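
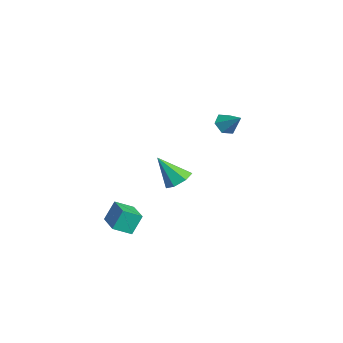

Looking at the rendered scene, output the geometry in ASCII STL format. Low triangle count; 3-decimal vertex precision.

solid 
facet normal 0.267 0.537 -0.801
outer loop
vertex 3.16 -1.137 -0.21
vertex 2.539 -1.288 -0.518
vertex 2.702 -0.741 -0.097
endloop
endfacet
facet normal 0.467 0.303 0.830
outer loop
vertex 3.16 -1.137 -0.21
vertex 2.702 -0.741 -0.097
vertex 2.121 -2.132 0.738
endloop
endfacet
facet normal 0.266 0.537 -0.801
outer loop
vertex 2.702 -0.741 -0.097
vertex 2.539 -1.288 -0.518
vertex 2.121 -0.757 -0.301
endloop
endfacet
facet normal -0.284 0.578 0.765
outer loop
vertex 2.702 -0.741 -0.097
vertex 2.121 -0.757 -0.301
vertex 2.121 -2.132 0.738
endloop
endfacet
facet normal 0.267 0.537 -0.800
outer loop
vertex 2.121 -0.757 -0.301
vertex 2.539 -1.288 -0.518
vertex 1.854 -1.173 -0.669
endloop
endfacet
facet normal -0.898 0.265 0.351
outer loop
vertex 2.121 -0.757 -0.301
vertex 1.854 -1.173 -0.669
vertex 2.121 -2.132 0.738
endloop
endfacet
facet normal 0.267 0.536 -0.801
outer loop
vertex 1.854 -1.173 -0.669
vertex 2.539 -1.288 -0.518
vertex 2.103 -1.676 -0.923
endloop
endfacet
facet normal -0.911 -0.400 -0.100
outer loop
vertex 1.854 -1.173 -0.669
vertex 2.103 -1.676 -0.923
vertex 2.121 -2.132 0.738
endloop
endfacet
facet normal 0.266 0.537 -0.801
outer loop
vertex 2.103 -1.676 -0.923
vertex 2.539 -1.288 -0.518
vertex 2.68 -1.887 -0.873
endloop
endfacet
facet normal -0.314 -0.917 -0.248
outer loop
vertex 2.103 -1.676 -0.923
vertex 2.68 -1.887 -0.873
vertex 2.121 -2.132 0.738
endloop
endfacet
facet normal 0.266 0.537 -0.801
outer loop
vertex 2.68 -1.887 -0.873
vertex 2.539 -1.288 -0.518
vertex 3.15 -1.647 -0.556
endloop
endfacet
facet normal 0.445 -0.895 0.018
outer loop
vertex 2.68 -1.887 -0.873
vertex 3.15 -1.647 -0.556
vertex 2.121 -2.132 0.738
endloop
endfacet
facet normal 0.266 0.538 -0.800
outer loop
vertex 3.15 -1.647 -0.556
vertex 2.539 -1.288 -0.518
vertex 3.16 -1.137 -0.21
endloop
endfacet
facet normal 0.792 -0.353 0.498
outer loop
vertex 3.15 -1.647 -0.556
vertex 3.16 -1.137 -0.21
vertex 2.121 -2.132 0.738
endloop
endfacet
facet normal -0.991 -0.051 -0.124
outer loop
vertex 1.573 -3.91 -2.039
vertex 1.585 -3.061 -2.487
vertex 1.717 -4.411 -2.985
endloop
endfacet
facet normal -0.012 -0.884 0.467
outer loop
vertex 3.095 -4.339 -2.813
vertex 1.573 -3.91 -2.039
vertex 1.717 -4.411 -2.985
endloop
endfacet
facet normal -0.991 -0.051 -0.124
outer loop
vertex 1.717 -4.411 -2.985
vertex 1.585 -3.061 -2.487
vertex 1.729 -3.562 -3.433
endloop
endfacet
facet normal 0.134 -0.464 -0.876
outer loop
vertex 1.729 -3.562 -3.433
vertex 3.095 -4.339 -2.813
vertex 1.717 -4.411 -2.985
endloop
endfacet
facet normal -0.134 0.464 0.876
outer loop
vertex 1.573 -3.91 -2.039
vertex 2.963 -2.989 -2.315
vertex 1.585 -3.061 -2.487
endloop
endfacet
facet normal -0.012 -0.884 0.467
outer loop
vertex 2.951 -3.838 -1.867
vertex 1.573 -3.91 -2.039
vertex 3.095 -4.339 -2.813
endloop
endfacet
facet normal -0.134 0.464 0.876
outer loop
vertex 2.951 -3.838 -1.867
vertex 2.963 -2.989 -2.315
vertex 1.573 -3.91 -2.039
endloop
endfacet
facet normal 0.012 0.884 -0.467
outer loop
vertex 1.585 -3.061 -2.487
vertex 2.963 -2.989 -2.315
vertex 1.729 -3.562 -3.433
endloop
endfacet
facet normal 0.134 -0.464 -0.876
outer loop
vertex 3.107 -3.49 -3.261
vertex 3.095 -4.339 -2.813
vertex 1.729 -3.562 -3.433
endloop
endfacet
facet normal 0.012 0.884 -0.467
outer loop
vertex 1.729 -3.562 -3.433
vertex 2.963 -2.989 -2.315
vertex 3.107 -3.49 -3.261
endloop
endfacet
facet normal 0.991 0.051 0.124
outer loop
vertex 3.107 -3.49 -3.261
vertex 2.951 -3.838 -1.867
vertex 3.095 -4.339 -2.813
endloop
endfacet
facet normal 0.991 0.051 0.124
outer loop
vertex 2.963 -2.989 -2.315
vertex 2.951 -3.838 -1.867
vertex 3.107 -3.49 -3.261
endloop
endfacet
facet normal -0.667 -0.426 -0.610
outer loop
vertex -3.227 2.746 -1.032
vertex -3.524 2.478 -0.52
vertex -3.707 3.065 -0.73
endloop
endfacet
facet normal 0.378 0.870 -0.317
outer loop
vertex -3.227 2.746 -1.032
vertex -3.707 3.065 -0.73
vertex -2.736 2.982 0.2
endloop
endfacet
facet normal -0.668 -0.426 -0.610
outer loop
vertex -3.707 3.065 -0.73
vertex -3.524 2.478 -0.52
vertex -4.003 2.796 -0.218
endloop
endfacet
facet normal -0.245 0.909 0.336
outer loop
vertex -3.707 3.065 -0.73
vertex -4.003 2.796 -0.218
vertex -2.736 2.982 0.2
endloop
endfacet
facet normal -0.668 -0.426 -0.610
outer loop
vertex -4.003 2.796 -0.218
vertex -3.524 2.478 -0.52
vertex -3.82 2.209 -0.008
endloop
endfacet
facet normal -0.335 0.223 0.915
outer loop
vertex -4.003 2.796 -0.218
vertex -3.82 2.209 -0.008
vertex -2.736 2.982 0.2
endloop
endfacet
facet normal -0.666 -0.428 -0.610
outer loop
vertex -3.82 2.209 -0.008
vertex -3.524 2.478 -0.52
vertex -3.34 1.891 -0.309
endloop
endfacet
facet normal 0.196 -0.502 0.843
outer loop
vertex -3.82 2.209 -0.008
vertex -3.34 1.891 -0.309
vertex -2.736 2.982 0.2
endloop
endfacet
facet normal -0.667 -0.428 -0.610
outer loop
vertex -3.34 1.891 -0.309
vertex -3.524 2.478 -0.52
vertex -3.044 2.16 -0.822
endloop
endfacet
facet normal 0.819 -0.542 0.189
outer loop
vertex -3.34 1.891 -0.309
vertex -3.044 2.16 -0.822
vertex -2.736 2.982 0.2
endloop
endfacet
facet normal -0.667 -0.427 -0.610
outer loop
vertex -3.044 2.16 -0.822
vertex -3.524 2.478 -0.52
vertex -3.227 2.746 -1.032
endloop
endfacet
facet normal 0.909 0.144 -0.390
outer loop
vertex -3.044 2.16 -0.822
vertex -3.227 2.746 -1.032
vertex -2.736 2.982 0.2
endloop
endfacet

endsolid


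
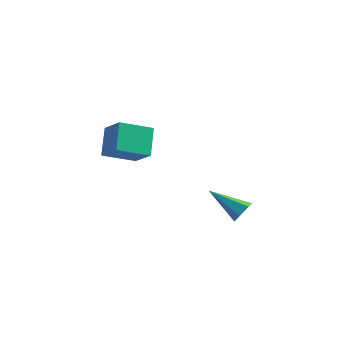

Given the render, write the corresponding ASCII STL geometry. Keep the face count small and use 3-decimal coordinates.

solid 
facet normal 0.866 0.015 -0.500
outer loop
vertex 2.943 -1.408 0.515
vertex 2.663 -1.287 0.034
vertex 2.849 -0.865 0.369
endloop
endfacet
facet normal 0.219 0.289 0.932
outer loop
vertex 2.943 -1.408 0.515
vertex 2.849 -0.865 0.369
vertex 1.157 -1.313 0.906
endloop
endfacet
facet normal 0.866 0.015 -0.500
outer loop
vertex 2.849 -0.865 0.369
vertex 2.663 -1.287 0.034
vertex 2.569 -0.745 -0.113
endloop
endfacet
facet normal -0.147 0.936 0.318
outer loop
vertex 2.849 -0.865 0.369
vertex 2.569 -0.745 -0.113
vertex 1.157 -1.313 0.906
endloop
endfacet
facet normal 0.865 0.014 -0.502
outer loop
vertex 2.569 -0.745 -0.113
vertex 2.663 -1.287 0.034
vertex 2.382 -1.167 -0.447
endloop
endfacet
facet normal -0.601 0.642 -0.475
outer loop
vertex 2.569 -0.745 -0.113
vertex 2.382 -1.167 -0.447
vertex 1.157 -1.313 0.906
endloop
endfacet
facet normal 0.865 0.015 -0.502
outer loop
vertex 2.382 -1.167 -0.447
vertex 2.663 -1.287 0.034
vertex 2.476 -1.709 -0.301
endloop
endfacet
facet normal -0.692 -0.297 -0.658
outer loop
vertex 2.382 -1.167 -0.447
vertex 2.476 -1.709 -0.301
vertex 1.157 -1.313 0.906
endloop
endfacet
facet normal 0.865 0.014 -0.501
outer loop
vertex 2.476 -1.709 -0.301
vertex 2.663 -1.287 0.034
vertex 2.757 -1.83 0.181
endloop
endfacet
facet normal -0.326 -0.944 -0.047
outer loop
vertex 2.476 -1.709 -0.301
vertex 2.757 -1.83 0.181
vertex 1.157 -1.313 0.906
endloop
endfacet
facet normal 0.866 0.014 -0.500
outer loop
vertex 2.757 -1.83 0.181
vertex 2.663 -1.287 0.034
vertex 2.943 -1.408 0.515
endloop
endfacet
facet normal 0.129 -0.650 0.749
outer loop
vertex 2.757 -1.83 0.181
vertex 2.943 -1.408 0.515
vertex 1.157 -1.313 0.906
endloop
endfacet
facet normal -0.684 -0.626 0.374
outer loop
vertex -2.54 -2.253 2.835
vertex -2.898 -1.26 3.843
vertex -3.509 -1.717 1.962
endloop
endfacet
facet normal 0.245 -0.681 -0.690
outer loop
vertex -2.442 -0.74 1.377
vertex -2.54 -2.253 2.835
vertex -3.509 -1.717 1.962
endloop
endfacet
facet normal -0.684 -0.626 0.374
outer loop
vertex -3.509 -1.717 1.962
vertex -2.898 -1.26 3.843
vertex -3.867 -0.723 2.97
endloop
endfacet
facet normal -0.687 0.380 -0.619
outer loop
vertex -3.867 -0.723 2.97
vertex -2.442 -0.74 1.377
vertex -3.509 -1.717 1.962
endloop
endfacet
facet normal 0.687 -0.380 0.619
outer loop
vertex -2.54 -2.253 2.835
vertex -1.831 -0.283 3.258
vertex -2.898 -1.26 3.843
endloop
endfacet
facet normal 0.244 -0.681 -0.690
outer loop
vertex -1.473 -1.277 2.25
vertex -2.54 -2.253 2.835
vertex -2.442 -0.74 1.377
endloop
endfacet
facet normal 0.687 -0.380 0.619
outer loop
vertex -1.473 -1.277 2.25
vertex -1.831 -0.283 3.258
vertex -2.54 -2.253 2.835
endloop
endfacet
facet normal -0.245 0.681 0.690
outer loop
vertex -2.898 -1.26 3.843
vertex -1.831 -0.283 3.258
vertex -3.867 -0.723 2.97
endloop
endfacet
facet normal -0.687 0.380 -0.619
outer loop
vertex -2.8 0.253 2.385
vertex -2.442 -0.74 1.377
vertex -3.867 -0.723 2.97
endloop
endfacet
facet normal -0.245 0.681 0.690
outer loop
vertex -3.867 -0.723 2.97
vertex -1.831 -0.283 3.258
vertex -2.8 0.253 2.385
endloop
endfacet
facet normal 0.684 0.626 -0.374
outer loop
vertex -2.8 0.253 2.385
vertex -1.473 -1.277 2.25
vertex -2.442 -0.74 1.377
endloop
endfacet
facet normal 0.684 0.626 -0.375
outer loop
vertex -1.831 -0.283 3.258
vertex -1.473 -1.277 2.25
vertex -2.8 0.253 2.385
endloop
endfacet

endsolid


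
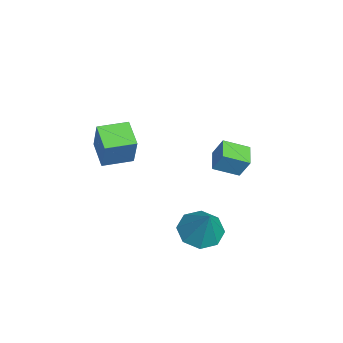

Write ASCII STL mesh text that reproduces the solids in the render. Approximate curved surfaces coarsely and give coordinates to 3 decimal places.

solid 
facet normal -0.506 -0.157 -0.848
outer loop
vertex 3.074 -0.083 -3.127
vertex 2.168 0.003 -2.603
vertex 2.802 0.673 -3.105
endloop
endfacet
facet normal 0.937 0.340 -0.078
outer loop
vertex 3.074 -0.083 -3.127
vertex 2.802 0.673 -3.105
vertex 3.112 0.297 -1.017
endloop
endfacet
facet normal -0.504 -0.159 -0.849
outer loop
vertex 2.802 0.673 -3.105
vertex 2.168 0.003 -2.603
vertex 2.158 1.036 -2.79
endloop
endfacet
facet normal 0.518 0.852 0.077
outer loop
vertex 2.802 0.673 -3.105
vertex 2.158 1.036 -2.79
vertex 3.112 0.297 -1.017
endloop
endfacet
facet normal -0.505 -0.158 -0.848
outer loop
vertex 2.158 1.036 -2.79
vertex 2.168 0.003 -2.603
vertex 1.52 0.795 -2.365
endloop
endfacet
facet normal -0.067 0.908 0.414
outer loop
vertex 2.158 1.036 -2.79
vertex 1.52 0.795 -2.365
vertex 3.112 0.297 -1.017
endloop
endfacet
facet normal -0.505 -0.158 -0.849
outer loop
vertex 1.52 0.795 -2.365
vertex 2.168 0.003 -2.603
vertex 1.262 0.089 -2.08
endloop
endfacet
facet normal -0.478 0.473 0.740
outer loop
vertex 1.52 0.795 -2.365
vertex 1.262 0.089 -2.08
vertex 3.112 0.297 -1.017
endloop
endfacet
facet normal -0.505 -0.157 -0.849
outer loop
vertex 1.262 0.089 -2.08
vertex 2.168 0.003 -2.603
vertex 1.533 -0.667 -2.101
endloop
endfacet
facet normal -0.472 -0.193 0.860
outer loop
vertex 1.262 0.089 -2.08
vertex 1.533 -0.667 -2.101
vertex 3.112 0.297 -1.017
endloop
endfacet
facet normal -0.505 -0.157 -0.849
outer loop
vertex 1.533 -0.667 -2.101
vertex 2.168 0.003 -2.603
vertex 2.177 -1.03 -2.417
endloop
endfacet
facet normal -0.052 -0.707 0.705
outer loop
vertex 1.533 -0.667 -2.101
vertex 2.177 -1.03 -2.417
vertex 3.112 0.297 -1.017
endloop
endfacet
facet normal -0.506 -0.157 -0.848
outer loop
vertex 2.177 -1.03 -2.417
vertex 2.168 0.003 -2.603
vertex 2.815 -0.789 -2.842
endloop
endfacet
facet normal 0.533 -0.763 0.367
outer loop
vertex 2.177 -1.03 -2.417
vertex 2.815 -0.789 -2.842
vertex 3.112 0.297 -1.017
endloop
endfacet
facet normal -0.506 -0.157 -0.848
outer loop
vertex 2.815 -0.789 -2.842
vertex 2.168 0.003 -2.603
vertex 3.074 -0.083 -3.127
endloop
endfacet
facet normal 0.943 -0.329 0.042
outer loop
vertex 2.815 -0.789 -2.842
vertex 3.074 -0.083 -3.127
vertex 3.112 0.297 -1.017
endloop
endfacet
facet normal -0.971 0.074 0.229
outer loop
vertex -3.818 1.389 -1.214
vertex -3.85 2.629 -1.749
vertex -4.096 0.937 -2.246
endloop
endfacet
facet normal 0.023 -0.918 0.396
outer loop
vertex -2.97 0.851 -2.511
vertex -3.818 1.389 -1.214
vertex -4.096 0.937 -2.246
endloop
endfacet
facet normal -0.971 0.074 0.229
outer loop
vertex -4.096 0.937 -2.246
vertex -3.85 2.629 -1.749
vertex -4.128 2.176 -2.78
endloop
endfacet
facet normal -0.239 -0.390 -0.889
outer loop
vertex -4.128 2.176 -2.78
vertex -2.97 0.851 -2.511
vertex -4.096 0.937 -2.246
endloop
endfacet
facet normal 0.239 0.390 0.889
outer loop
vertex -3.818 1.389 -1.214
vertex -2.724 2.543 -2.014
vertex -3.85 2.629 -1.749
endloop
endfacet
facet normal 0.024 -0.918 0.397
outer loop
vertex -2.692 1.304 -1.48
vertex -3.818 1.389 -1.214
vertex -2.97 0.851 -2.511
endloop
endfacet
facet normal 0.239 0.389 0.889
outer loop
vertex -2.692 1.304 -1.48
vertex -2.724 2.543 -2.014
vertex -3.818 1.389 -1.214
endloop
endfacet
facet normal -0.023 0.918 -0.397
outer loop
vertex -3.85 2.629 -1.749
vertex -2.724 2.543 -2.014
vertex -4.128 2.176 -2.78
endloop
endfacet
facet normal -0.239 -0.390 -0.889
outer loop
vertex -3.002 2.091 -3.046
vertex -2.97 0.851 -2.511
vertex -4.128 2.176 -2.78
endloop
endfacet
facet normal -0.024 0.918 -0.396
outer loop
vertex -4.128 2.176 -2.78
vertex -2.724 2.543 -2.014
vertex -3.002 2.091 -3.046
endloop
endfacet
facet normal 0.971 -0.074 -0.229
outer loop
vertex -3.002 2.091 -3.046
vertex -2.692 1.304 -1.48
vertex -2.97 0.851 -2.511
endloop
endfacet
facet normal 0.971 -0.074 -0.229
outer loop
vertex -2.724 2.543 -2.014
vertex -2.692 1.304 -1.48
vertex -3.002 2.091 -3.046
endloop
endfacet
facet normal -0.893 -0.229 0.388
outer loop
vertex -0.686 -4.278 2.113
vertex -1.036 -2.891 2.127
vertex -1.337 -4.425 0.527
endloop
endfacet
facet normal 0.244 -0.970 -0.010
outer loop
vertex -0.104 -4.109 -0.007
vertex -0.686 -4.278 2.113
vertex -1.337 -4.425 0.527
endloop
endfacet
facet normal -0.893 -0.229 0.387
outer loop
vertex -1.337 -4.425 0.527
vertex -1.036 -2.891 2.127
vertex -1.686 -3.038 0.542
endloop
endfacet
facet normal -0.378 -0.085 -0.922
outer loop
vertex -1.686 -3.038 0.542
vertex -0.104 -4.109 -0.007
vertex -1.337 -4.425 0.527
endloop
endfacet
facet normal 0.377 0.086 0.922
outer loop
vertex -0.686 -4.278 2.113
vertex 0.197 -2.575 1.593
vertex -1.036 -2.891 2.127
endloop
endfacet
facet normal 0.244 -0.970 -0.010
outer loop
vertex 0.546 -3.962 1.578
vertex -0.686 -4.278 2.113
vertex -0.104 -4.109 -0.007
endloop
endfacet
facet normal 0.378 0.085 0.922
outer loop
vertex 0.546 -3.962 1.578
vertex 0.197 -2.575 1.593
vertex -0.686 -4.278 2.113
endloop
endfacet
facet normal -0.244 0.970 0.010
outer loop
vertex -1.036 -2.891 2.127
vertex 0.197 -2.575 1.593
vertex -1.686 -3.038 0.542
endloop
endfacet
facet normal -0.378 -0.086 -0.922
outer loop
vertex -0.454 -2.722 0.007
vertex -0.104 -4.109 -0.007
vertex -1.686 -3.038 0.542
endloop
endfacet
facet normal -0.244 0.970 0.010
outer loop
vertex -1.686 -3.038 0.542
vertex 0.197 -2.575 1.593
vertex -0.454 -2.722 0.007
endloop
endfacet
facet normal 0.893 0.229 -0.387
outer loop
vertex -0.454 -2.722 0.007
vertex 0.546 -3.962 1.578
vertex -0.104 -4.109 -0.007
endloop
endfacet
facet normal 0.893 0.229 -0.388
outer loop
vertex 0.197 -2.575 1.593
vertex 0.546 -3.962 1.578
vertex -0.454 -2.722 0.007
endloop
endfacet

endsolid


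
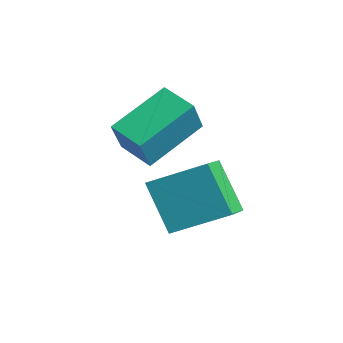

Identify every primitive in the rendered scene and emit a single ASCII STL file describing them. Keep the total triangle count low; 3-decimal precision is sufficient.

solid 
facet normal -0.348 0.382 -0.856
outer loop
vertex 0.003 1.915 1.933
vertex 0.88 2.197 1.702
vertex 0.27 0.471 1.179
endloop
endfacet
facet normal -0.923 -0.297 0.243
outer loop
vertex 0.66 0.043 2.138
vertex 0.003 1.915 1.933
vertex 0.27 0.471 1.179
endloop
endfacet
facet normal -0.348 0.382 -0.856
outer loop
vertex 0.27 0.471 1.179
vertex 0.88 2.197 1.702
vertex 1.147 0.754 0.949
endloop
endfacet
facet normal 0.163 -0.875 -0.457
outer loop
vertex 1.147 0.754 0.949
vertex 0.66 0.043 2.138
vertex 0.27 0.471 1.179
endloop
endfacet
facet normal -0.161 0.875 0.456
outer loop
vertex 0.003 1.915 1.933
vertex 1.27 1.769 2.661
vertex 0.88 2.197 1.702
endloop
endfacet
facet normal -0.923 -0.297 0.243
outer loop
vertex 0.393 1.486 2.891
vertex 0.003 1.915 1.933
vertex 0.66 0.043 2.138
endloop
endfacet
facet normal -0.162 0.874 0.458
outer loop
vertex 0.393 1.486 2.891
vertex 1.27 1.769 2.661
vertex 0.003 1.915 1.933
endloop
endfacet
facet normal 0.923 0.298 -0.243
outer loop
vertex 0.88 2.197 1.702
vertex 1.27 1.769 2.661
vertex 1.147 0.754 0.949
endloop
endfacet
facet normal 0.161 -0.875 -0.457
outer loop
vertex 1.537 0.325 1.907
vertex 0.66 0.043 2.138
vertex 1.147 0.754 0.949
endloop
endfacet
facet normal 0.923 0.297 -0.243
outer loop
vertex 1.147 0.754 0.949
vertex 1.27 1.769 2.661
vertex 1.537 0.325 1.907
endloop
endfacet
facet normal 0.348 -0.382 0.856
outer loop
vertex 1.537 0.325 1.907
vertex 0.393 1.486 2.891
vertex 0.66 0.043 2.138
endloop
endfacet
facet normal 0.348 -0.383 0.856
outer loop
vertex 1.27 1.769 2.661
vertex 0.393 1.486 2.891
vertex 1.537 0.325 1.907
endloop
endfacet
facet normal -0.609 -0.090 0.788
outer loop
vertex 1.573 0.421 0.735
vertex 2.315 1.559 1.439
vertex 1.015 1.01 0.371
endloop
endfacet
facet normal -0.485 -0.744 -0.460
outer loop
vertex 1.905 1.141 -0.779
vertex 1.573 0.421 0.735
vertex 1.015 1.01 0.371
endloop
endfacet
facet normal -0.609 -0.090 0.788
outer loop
vertex 1.015 1.01 0.371
vertex 2.315 1.559 1.439
vertex 1.757 2.148 1.075
endloop
endfacet
facet normal -0.627 0.662 -0.410
outer loop
vertex 1.757 2.148 1.075
vertex 1.905 1.141 -0.779
vertex 1.015 1.01 0.371
endloop
endfacet
facet normal 0.627 -0.662 0.410
outer loop
vertex 1.573 0.421 0.735
vertex 3.205 1.69 0.289
vertex 2.315 1.559 1.439
endloop
endfacet
facet normal -0.485 -0.744 -0.460
outer loop
vertex 2.463 0.552 -0.415
vertex 1.573 0.421 0.735
vertex 1.905 1.141 -0.779
endloop
endfacet
facet normal 0.627 -0.662 0.410
outer loop
vertex 2.463 0.552 -0.415
vertex 3.205 1.69 0.289
vertex 1.573 0.421 0.735
endloop
endfacet
facet normal 0.485 0.744 0.460
outer loop
vertex 2.315 1.559 1.439
vertex 3.205 1.69 0.289
vertex 1.757 2.148 1.075
endloop
endfacet
facet normal -0.627 0.662 -0.410
outer loop
vertex 2.647 2.279 -0.075
vertex 1.905 1.141 -0.779
vertex 1.757 2.148 1.075
endloop
endfacet
facet normal 0.485 0.744 0.460
outer loop
vertex 1.757 2.148 1.075
vertex 3.205 1.69 0.289
vertex 2.647 2.279 -0.075
endloop
endfacet
facet normal 0.609 0.090 -0.788
outer loop
vertex 2.647 2.279 -0.075
vertex 2.463 0.552 -0.415
vertex 1.905 1.141 -0.779
endloop
endfacet
facet normal 0.609 0.090 -0.788
outer loop
vertex 3.205 1.69 0.289
vertex 2.463 0.552 -0.415
vertex 2.647 2.279 -0.075
endloop
endfacet

endsolid


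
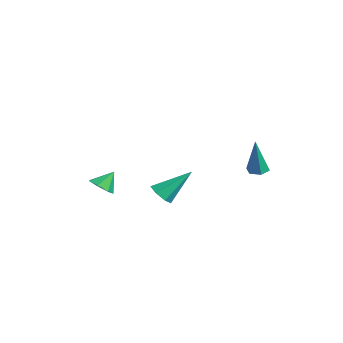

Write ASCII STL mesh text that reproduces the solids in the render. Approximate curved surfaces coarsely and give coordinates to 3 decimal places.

solid 
facet normal 0.081 -0.654 -0.752
outer loop
vertex -3.364 -2.606 -1.424
vertex -3.765 -3.096 -1.041
vertex -3.999 -2.579 -1.516
endloop
endfacet
facet normal 0.066 0.984 -0.168
outer loop
vertex -3.364 -2.606 -1.424
vertex -3.999 -2.579 -1.516
vertex -3.855 -2.364 -0.199
endloop
endfacet
facet normal 0.080 -0.654 -0.752
outer loop
vertex -3.999 -2.579 -1.516
vertex -3.765 -3.096 -1.041
vertex -4.458 -2.941 -1.25
endloop
endfacet
facet normal -0.638 0.768 -0.056
outer loop
vertex -3.999 -2.579 -1.516
vertex -4.458 -2.941 -1.25
vertex -3.855 -2.364 -0.199
endloop
endfacet
facet normal 0.081 -0.653 -0.753
outer loop
vertex -4.458 -2.941 -1.25
vertex -3.765 -3.096 -1.041
vertex -4.394 -3.421 -0.827
endloop
endfacet
facet normal -0.893 0.224 0.389
outer loop
vertex -4.458 -2.941 -1.25
vertex -4.394 -3.421 -0.827
vertex -3.855 -2.364 -0.199
endloop
endfacet
facet normal 0.081 -0.653 -0.753
outer loop
vertex -4.394 -3.421 -0.827
vertex -3.765 -3.096 -1.041
vertex -3.857 -3.655 -0.566
endloop
endfacet
facet normal -0.506 -0.235 0.830
outer loop
vertex -4.394 -3.421 -0.827
vertex -3.857 -3.655 -0.566
vertex -3.855 -2.364 -0.199
endloop
endfacet
facet normal 0.081 -0.653 -0.753
outer loop
vertex -3.857 -3.655 -0.566
vertex -3.765 -3.096 -1.041
vertex -3.25 -3.469 -0.662
endloop
endfacet
facet normal 0.230 -0.266 0.936
outer loop
vertex -3.857 -3.655 -0.566
vertex -3.25 -3.469 -0.662
vertex -3.855 -2.364 -0.199
endloop
endfacet
facet normal 0.080 -0.654 -0.752
outer loop
vertex -3.25 -3.469 -0.662
vertex -3.765 -3.096 -1.041
vertex -3.031 -3.002 -1.045
endloop
endfacet
facet normal 0.764 0.156 0.626
outer loop
vertex -3.25 -3.469 -0.662
vertex -3.031 -3.002 -1.045
vertex -3.855 -2.364 -0.199
endloop
endfacet
facet normal 0.080 -0.653 -0.753
outer loop
vertex -3.031 -3.002 -1.045
vertex -3.765 -3.096 -1.041
vertex -3.364 -2.606 -1.424
endloop
endfacet
facet normal 0.690 0.711 0.136
outer loop
vertex -3.031 -3.002 -1.045
vertex -3.364 -2.606 -1.424
vertex -3.855 -2.364 -0.199
endloop
endfacet
facet normal -0.098 0.132 -0.986
outer loop
vertex 3.216 2.501 2.262
vertex 2.854 2.088 2.243
vertex 2.68 2.603 2.329
endloop
endfacet
facet normal 0.217 0.915 0.339
outer loop
vertex 3.216 2.501 2.262
vertex 2.68 2.603 2.329
vertex 3.046 1.832 4.177
endloop
endfacet
facet normal -0.098 0.132 -0.986
outer loop
vertex 2.68 2.603 2.329
vertex 2.854 2.088 2.243
vertex 2.317 2.19 2.31
endloop
endfacet
facet normal -0.701 0.598 0.388
outer loop
vertex 2.68 2.603 2.329
vertex 2.317 2.19 2.31
vertex 3.046 1.832 4.177
endloop
endfacet
facet normal -0.098 0.130 -0.987
outer loop
vertex 2.317 2.19 2.31
vertex 2.854 2.088 2.243
vertex 2.491 1.675 2.225
endloop
endfacet
facet normal -0.894 -0.349 0.282
outer loop
vertex 2.317 2.19 2.31
vertex 2.491 1.675 2.225
vertex 3.046 1.832 4.177
endloop
endfacet
facet normal -0.099 0.130 -0.987
outer loop
vertex 2.491 1.675 2.225
vertex 2.854 2.088 2.243
vertex 3.027 1.574 2.158
endloop
endfacet
facet normal -0.168 -0.978 0.127
outer loop
vertex 2.491 1.675 2.225
vertex 3.027 1.574 2.158
vertex 3.046 1.832 4.177
endloop
endfacet
facet normal -0.099 0.130 -0.987
outer loop
vertex 3.027 1.574 2.158
vertex 2.854 2.088 2.243
vertex 3.39 1.987 2.176
endloop
endfacet
facet normal 0.747 -0.660 0.077
outer loop
vertex 3.027 1.574 2.158
vertex 3.39 1.987 2.176
vertex 3.046 1.832 4.177
endloop
endfacet
facet normal -0.098 0.132 -0.986
outer loop
vertex 3.39 1.987 2.176
vertex 2.854 2.088 2.243
vertex 3.216 2.501 2.262
endloop
endfacet
facet normal 0.940 0.287 0.184
outer loop
vertex 3.39 1.987 2.176
vertex 3.216 2.501 2.262
vertex 3.046 1.832 4.177
endloop
endfacet
facet normal -0.140 -0.731 -0.668
outer loop
vertex 0.675 -1.6 -0.094
vertex -0.028 -1.514 -0.041
vertex 0.425 -1.195 -0.485
endloop
endfacet
facet normal 0.902 0.398 -0.164
outer loop
vertex 0.675 -1.6 -0.094
vertex 0.425 -1.195 -0.485
vertex 0.248 -0.066 1.281
endloop
endfacet
facet normal -0.140 -0.731 -0.668
outer loop
vertex 0.425 -1.195 -0.485
vertex -0.028 -1.514 -0.041
vertex -0.166 -1.03 -0.542
endloop
endfacet
facet normal 0.277 0.822 -0.498
outer loop
vertex 0.425 -1.195 -0.485
vertex -0.166 -1.03 -0.542
vertex 0.248 -0.066 1.281
endloop
endfacet
facet normal -0.140 -0.731 -0.668
outer loop
vertex -0.166 -1.03 -0.542
vertex -0.028 -1.514 -0.041
vertex -0.653 -1.229 -0.222
endloop
endfacet
facet normal -0.524 0.796 -0.302
outer loop
vertex -0.166 -1.03 -0.542
vertex -0.653 -1.229 -0.222
vertex 0.248 -0.066 1.281
endloop
endfacet
facet normal -0.140 -0.731 -0.668
outer loop
vertex -0.653 -1.229 -0.222
vertex -0.028 -1.514 -0.041
vertex -0.67 -1.643 0.234
endloop
endfacet
facet normal -0.899 0.340 0.276
outer loop
vertex -0.653 -1.229 -0.222
vertex -0.67 -1.643 0.234
vertex 0.248 -0.066 1.281
endloop
endfacet
facet normal -0.139 -0.731 -0.668
outer loop
vertex -0.67 -1.643 0.234
vertex -0.028 -1.514 -0.041
vertex -0.203 -1.959 0.483
endloop
endfacet
facet normal -0.564 -0.203 0.800
outer loop
vertex -0.67 -1.643 0.234
vertex -0.203 -1.959 0.483
vertex 0.248 -0.066 1.281
endloop
endfacet
facet normal -0.140 -0.731 -0.668
outer loop
vertex -0.203 -1.959 0.483
vertex -0.028 -1.514 -0.041
vertex 0.395 -1.94 0.337
endloop
endfacet
facet normal 0.228 -0.424 0.877
outer loop
vertex -0.203 -1.959 0.483
vertex 0.395 -1.94 0.337
vertex 0.248 -0.066 1.281
endloop
endfacet
facet normal -0.140 -0.731 -0.668
outer loop
vertex 0.395 -1.94 0.337
vertex -0.028 -1.514 -0.041
vertex 0.675 -1.6 -0.094
endloop
endfacet
facet normal 0.880 -0.157 0.448
outer loop
vertex 0.395 -1.94 0.337
vertex 0.675 -1.6 -0.094
vertex 0.248 -0.066 1.281
endloop
endfacet

endsolid


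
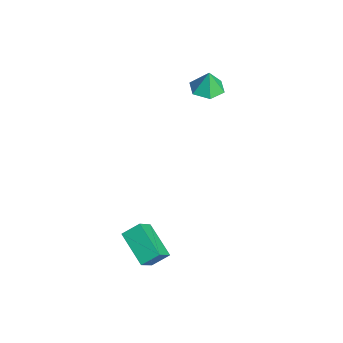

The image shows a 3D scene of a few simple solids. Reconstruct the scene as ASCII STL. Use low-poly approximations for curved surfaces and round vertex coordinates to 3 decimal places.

solid 
facet normal -0.882 -0.233 0.409
outer loop
vertex 2.298 -4.913 -1.501
vertex 2.335 -4.02 -0.912
vertex 1.627 -4.199 -2.542
endloop
endfacet
facet normal -0.035 -0.834 -0.550
outer loop
vertex 3.365 -3.74 -3.348
vertex 2.298 -4.913 -1.501
vertex 1.627 -4.199 -2.542
endloop
endfacet
facet normal -0.882 -0.233 0.409
outer loop
vertex 1.627 -4.199 -2.542
vertex 2.335 -4.02 -0.912
vertex 1.664 -3.306 -1.954
endloop
endfacet
facet normal -0.470 0.499 -0.728
outer loop
vertex 1.664 -3.306 -1.954
vertex 3.365 -3.74 -3.348
vertex 1.627 -4.199 -2.542
endloop
endfacet
facet normal 0.470 -0.500 0.728
outer loop
vertex 2.298 -4.913 -1.501
vertex 4.073 -3.561 -1.718
vertex 2.335 -4.02 -0.912
endloop
endfacet
facet normal -0.034 -0.835 -0.550
outer loop
vertex 4.036 -4.454 -2.306
vertex 2.298 -4.913 -1.501
vertex 3.365 -3.74 -3.348
endloop
endfacet
facet normal 0.469 -0.499 0.728
outer loop
vertex 4.036 -4.454 -2.306
vertex 4.073 -3.561 -1.718
vertex 2.298 -4.913 -1.501
endloop
endfacet
facet normal 0.034 0.835 0.550
outer loop
vertex 2.335 -4.02 -0.912
vertex 4.073 -3.561 -1.718
vertex 1.664 -3.306 -1.954
endloop
endfacet
facet normal -0.469 0.500 -0.728
outer loop
vertex 3.402 -2.847 -2.759
vertex 3.365 -3.74 -3.348
vertex 1.664 -3.306 -1.954
endloop
endfacet
facet normal 0.034 0.834 0.550
outer loop
vertex 1.664 -3.306 -1.954
vertex 4.073 -3.561 -1.718
vertex 3.402 -2.847 -2.759
endloop
endfacet
facet normal 0.882 0.233 -0.409
outer loop
vertex 3.402 -2.847 -2.759
vertex 4.036 -4.454 -2.306
vertex 3.365 -3.74 -3.348
endloop
endfacet
facet normal 0.882 0.233 -0.409
outer loop
vertex 4.073 -3.561 -1.718
vertex 4.036 -4.454 -2.306
vertex 3.402 -2.847 -2.759
endloop
endfacet
facet normal -0.044 -0.068 -0.997
outer loop
vertex -2.206 0.915 3.15
vertex -3.117 1.039 3.182
vertex -2.557 1.765 3.108
endloop
endfacet
facet normal 0.797 0.353 0.489
outer loop
vertex -2.206 0.915 3.15
vertex -2.557 1.765 3.108
vertex -3.063 1.121 4.398
endloop
endfacet
facet normal -0.044 -0.068 -0.997
outer loop
vertex -2.557 1.765 3.108
vertex -3.117 1.039 3.182
vertex -3.468 1.888 3.14
endloop
endfacet
facet normal 0.134 0.865 0.484
outer loop
vertex -2.557 1.765 3.108
vertex -3.468 1.888 3.14
vertex -3.063 1.121 4.398
endloop
endfacet
facet normal -0.044 -0.068 -0.997
outer loop
vertex -3.468 1.888 3.14
vertex -3.117 1.039 3.182
vertex -4.028 1.163 3.214
endloop
endfacet
facet normal -0.639 0.548 0.540
outer loop
vertex -3.468 1.888 3.14
vertex -4.028 1.163 3.214
vertex -3.063 1.121 4.398
endloop
endfacet
facet normal -0.044 -0.067 -0.997
outer loop
vertex -4.028 1.163 3.214
vertex -3.117 1.039 3.182
vertex -3.678 0.313 3.256
endloop
endfacet
facet normal -0.749 -0.279 0.601
outer loop
vertex -4.028 1.163 3.214
vertex -3.678 0.313 3.256
vertex -3.063 1.121 4.398
endloop
endfacet
facet normal -0.044 -0.067 -0.997
outer loop
vertex -3.678 0.313 3.256
vertex -3.117 1.039 3.182
vertex -2.766 0.189 3.224
endloop
endfacet
facet normal -0.086 -0.791 0.606
outer loop
vertex -3.678 0.313 3.256
vertex -2.766 0.189 3.224
vertex -3.063 1.121 4.398
endloop
endfacet
facet normal -0.044 -0.068 -0.997
outer loop
vertex -2.766 0.189 3.224
vertex -3.117 1.039 3.182
vertex -2.206 0.915 3.15
endloop
endfacet
facet normal 0.687 -0.474 0.550
outer loop
vertex -2.766 0.189 3.224
vertex -2.206 0.915 3.15
vertex -3.063 1.121 4.398
endloop
endfacet

endsolid


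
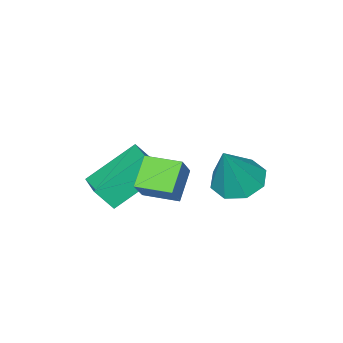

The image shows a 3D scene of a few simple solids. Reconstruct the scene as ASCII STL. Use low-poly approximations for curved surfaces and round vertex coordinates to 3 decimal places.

solid 
facet normal -0.775 0.254 0.579
outer loop
vertex -2.017 -1.903 -0.542
vertex -1.513 -0.895 -0.31
vertex -2.418 -1.542 -1.237
endloop
endfacet
facet normal -0.438 -0.876 -0.202
outer loop
vertex -1.007 -2.005 -2.29
vertex -2.017 -1.903 -0.542
vertex -2.418 -1.542 -1.237
endloop
endfacet
facet normal -0.775 0.254 0.579
outer loop
vertex -2.418 -1.542 -1.237
vertex -1.513 -0.895 -0.31
vertex -1.914 -0.535 -1.005
endloop
endfacet
facet normal -0.455 0.410 -0.790
outer loop
vertex -1.914 -0.535 -1.005
vertex -1.007 -2.005 -2.29
vertex -2.418 -1.542 -1.237
endloop
endfacet
facet normal 0.455 -0.410 0.790
outer loop
vertex -2.017 -1.903 -0.542
vertex -0.102 -1.358 -1.363
vertex -1.513 -0.895 -0.31
endloop
endfacet
facet normal -0.437 -0.876 -0.202
outer loop
vertex -0.606 -2.365 -1.595
vertex -2.017 -1.903 -0.542
vertex -1.007 -2.005 -2.29
endloop
endfacet
facet normal 0.455 -0.410 0.790
outer loop
vertex -0.606 -2.365 -1.595
vertex -0.102 -1.358 -1.363
vertex -2.017 -1.903 -0.542
endloop
endfacet
facet normal 0.438 0.876 0.201
outer loop
vertex -1.513 -0.895 -0.31
vertex -0.102 -1.358 -1.363
vertex -1.914 -0.535 -1.005
endloop
endfacet
facet normal -0.456 0.410 -0.790
outer loop
vertex -0.503 -0.997 -2.058
vertex -1.007 -2.005 -2.29
vertex -1.914 -0.535 -1.005
endloop
endfacet
facet normal 0.438 0.876 0.202
outer loop
vertex -1.914 -0.535 -1.005
vertex -0.102 -1.358 -1.363
vertex -0.503 -0.997 -2.058
endloop
endfacet
facet normal 0.775 -0.254 -0.579
outer loop
vertex -0.503 -0.997 -2.058
vertex -0.606 -2.365 -1.595
vertex -1.007 -2.005 -2.29
endloop
endfacet
facet normal 0.775 -0.254 -0.579
outer loop
vertex -0.102 -1.358 -1.363
vertex -0.606 -2.365 -1.595
vertex -0.503 -0.997 -2.058
endloop
endfacet
facet normal -0.456 -0.114 -0.883
outer loop
vertex -3.277 0.386 -2.177
vertex -3.982 0.185 -1.787
vertex -3.64 0.893 -2.055
endloop
endfacet
facet normal 0.810 0.586 -0.022
outer loop
vertex -3.277 0.386 -2.177
vertex -3.64 0.893 -2.055
vertex -3.218 0.375 -0.313
endloop
endfacet
facet normal -0.457 -0.113 -0.882
outer loop
vertex -3.64 0.893 -2.055
vertex -3.982 0.185 -1.787
vertex -4.203 0.985 -1.775
endloop
endfacet
facet normal 0.261 0.941 0.216
outer loop
vertex -3.64 0.893 -2.055
vertex -4.203 0.985 -1.775
vertex -3.218 0.375 -0.313
endloop
endfacet
facet normal -0.458 -0.113 -0.882
outer loop
vertex -4.203 0.985 -1.775
vertex -3.982 0.185 -1.787
vertex -4.636 0.609 -1.502
endloop
endfacet
facet normal -0.328 0.773 0.543
outer loop
vertex -4.203 0.985 -1.775
vertex -4.636 0.609 -1.502
vertex -3.218 0.375 -0.313
endloop
endfacet
facet normal -0.458 -0.113 -0.882
outer loop
vertex -4.636 0.609 -1.502
vertex -3.982 0.185 -1.787
vertex -4.686 -0.015 -1.396
endloop
endfacet
facet normal -0.614 0.180 0.768
outer loop
vertex -4.636 0.609 -1.502
vertex -4.686 -0.015 -1.396
vertex -3.218 0.375 -0.313
endloop
endfacet
facet normal -0.458 -0.114 -0.882
outer loop
vertex -4.686 -0.015 -1.396
vertex -3.982 0.185 -1.787
vertex -4.323 -0.522 -1.519
endloop
endfacet
facet normal -0.429 -0.491 0.758
outer loop
vertex -4.686 -0.015 -1.396
vertex -4.323 -0.522 -1.519
vertex -3.218 0.375 -0.313
endloop
endfacet
facet normal -0.457 -0.114 -0.882
outer loop
vertex -4.323 -0.522 -1.519
vertex -3.982 0.185 -1.787
vertex -3.761 -0.615 -1.798
endloop
endfacet
facet normal 0.118 -0.846 0.520
outer loop
vertex -4.323 -0.522 -1.519
vertex -3.761 -0.615 -1.798
vertex -3.218 0.375 -0.313
endloop
endfacet
facet normal -0.456 -0.114 -0.882
outer loop
vertex -3.761 -0.615 -1.798
vertex -3.982 0.185 -1.787
vertex -3.327 -0.239 -2.071
endloop
endfacet
facet normal 0.709 -0.678 0.193
outer loop
vertex -3.761 -0.615 -1.798
vertex -3.327 -0.239 -2.071
vertex -3.218 0.375 -0.313
endloop
endfacet
facet normal -0.456 -0.113 -0.883
outer loop
vertex -3.327 -0.239 -2.071
vertex -3.982 0.185 -1.787
vertex -3.277 0.386 -2.177
endloop
endfacet
facet normal 0.996 -0.085 -0.032
outer loop
vertex -3.327 -0.239 -2.071
vertex -3.277 0.386 -2.177
vertex -3.218 0.375 -0.313
endloop
endfacet
facet normal -0.500 0.866 -0.016
outer loop
vertex -1.442 0.734 0.264
vertex -0.739 1.127 -0.441
vertex -2.012 0.39 -0.496
endloop
endfacet
facet normal -0.656 -0.368 0.659
outer loop
vertex -1.481 -0.527 -0.479
vertex -1.442 0.734 0.264
vertex -2.012 0.39 -0.496
endloop
endfacet
facet normal -0.500 0.866 -0.015
outer loop
vertex -2.012 0.39 -0.496
vertex -0.739 1.127 -0.441
vertex -1.309 0.784 -1.201
endloop
endfacet
facet normal -0.564 -0.340 -0.752
outer loop
vertex -1.309 0.784 -1.201
vertex -1.481 -0.527 -0.479
vertex -2.012 0.39 -0.496
endloop
endfacet
facet normal 0.564 0.341 0.752
outer loop
vertex -1.442 0.734 0.264
vertex -0.208 0.21 -0.424
vertex -0.739 1.127 -0.441
endloop
endfacet
facet normal -0.657 -0.368 0.658
outer loop
vertex -0.911 -0.184 0.281
vertex -1.442 0.734 0.264
vertex -1.481 -0.527 -0.479
endloop
endfacet
facet normal 0.564 0.340 0.752
outer loop
vertex -0.911 -0.184 0.281
vertex -0.208 0.21 -0.424
vertex -1.442 0.734 0.264
endloop
endfacet
facet normal 0.657 0.368 -0.658
outer loop
vertex -0.739 1.127 -0.441
vertex -0.208 0.21 -0.424
vertex -1.309 0.784 -1.201
endloop
endfacet
facet normal -0.564 -0.340 -0.752
outer loop
vertex -0.778 -0.134 -1.184
vertex -1.481 -0.527 -0.479
vertex -1.309 0.784 -1.201
endloop
endfacet
facet normal 0.656 0.368 -0.659
outer loop
vertex -1.309 0.784 -1.201
vertex -0.208 0.21 -0.424
vertex -0.778 -0.134 -1.184
endloop
endfacet
facet normal 0.500 -0.866 0.016
outer loop
vertex -0.778 -0.134 -1.184
vertex -0.911 -0.184 0.281
vertex -1.481 -0.527 -0.479
endloop
endfacet
facet normal 0.501 -0.865 0.016
outer loop
vertex -0.208 0.21 -0.424
vertex -0.911 -0.184 0.281
vertex -0.778 -0.134 -1.184
endloop
endfacet

endsolid


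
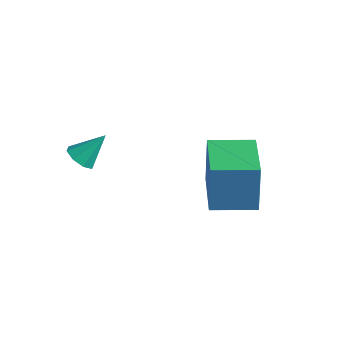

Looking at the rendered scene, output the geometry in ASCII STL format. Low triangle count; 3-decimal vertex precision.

solid 
facet normal -0.324 -0.614 -0.720
outer loop
vertex 0.407 -4.619 -2.665
vertex -0.108 -4.264 -2.736
vertex 0.468 -4.269 -2.991
endloop
endfacet
facet normal 0.989 -0.041 0.141
outer loop
vertex 0.407 -4.619 -2.665
vertex 0.468 -4.269 -2.991
vertex 0.328 -3.436 -1.764
endloop
endfacet
facet normal -0.324 -0.613 -0.720
outer loop
vertex 0.468 -4.269 -2.991
vertex -0.108 -4.264 -2.736
vertex 0.191 -3.916 -3.167
endloop
endfacet
facet normal 0.818 0.515 -0.256
outer loop
vertex 0.468 -4.269 -2.991
vertex 0.191 -3.916 -3.167
vertex 0.328 -3.436 -1.764
endloop
endfacet
facet normal -0.323 -0.614 -0.720
outer loop
vertex 0.191 -3.916 -3.167
vertex -0.108 -4.264 -2.736
vertex -0.261 -3.767 -3.091
endloop
endfacet
facet normal 0.244 0.910 -0.335
outer loop
vertex 0.191 -3.916 -3.167
vertex -0.261 -3.767 -3.091
vertex 0.328 -3.436 -1.764
endloop
endfacet
facet normal -0.323 -0.614 -0.720
outer loop
vertex -0.261 -3.767 -3.091
vertex -0.108 -4.264 -2.736
vertex -0.624 -3.909 -2.807
endloop
endfacet
facet normal -0.399 0.916 -0.052
outer loop
vertex -0.261 -3.767 -3.091
vertex -0.624 -3.909 -2.807
vertex 0.328 -3.436 -1.764
endloop
endfacet
facet normal -0.323 -0.614 -0.720
outer loop
vertex -0.624 -3.909 -2.807
vertex -0.108 -4.264 -2.736
vertex -0.684 -4.26 -2.481
endloop
endfacet
facet normal -0.733 0.526 0.431
outer loop
vertex -0.624 -3.909 -2.807
vertex -0.684 -4.26 -2.481
vertex 0.328 -3.436 -1.764
endloop
endfacet
facet normal -0.324 -0.613 -0.721
outer loop
vertex -0.684 -4.26 -2.481
vertex -0.108 -4.264 -2.736
vertex -0.408 -4.613 -2.305
endloop
endfacet
facet normal -0.563 -0.028 0.826
outer loop
vertex -0.684 -4.26 -2.481
vertex -0.408 -4.613 -2.305
vertex 0.328 -3.436 -1.764
endloop
endfacet
facet normal -0.323 -0.613 -0.721
outer loop
vertex -0.408 -4.613 -2.305
vertex -0.108 -4.264 -2.736
vertex 0.045 -4.762 -2.381
endloop
endfacet
facet normal 0.012 -0.424 0.906
outer loop
vertex -0.408 -4.613 -2.305
vertex 0.045 -4.762 -2.381
vertex 0.328 -3.436 -1.764
endloop
endfacet
facet normal -0.323 -0.613 -0.721
outer loop
vertex 0.045 -4.762 -2.381
vertex -0.108 -4.264 -2.736
vertex 0.407 -4.619 -2.665
endloop
endfacet
facet normal 0.656 -0.429 0.621
outer loop
vertex 0.045 -4.762 -2.381
vertex 0.407 -4.619 -2.665
vertex 0.328 -3.436 -1.764
endloop
endfacet
facet normal -0.701 0.696 -0.156
outer loop
vertex 2.226 -0.288 -2.976
vertex 3.449 0.934 -3.021
vertex 2.409 -0.543 -4.941
endloop
endfacet
facet normal -0.707 -0.707 0.026
outer loop
vertex 3.951 -2.074 -4.599
vertex 2.226 -0.288 -2.976
vertex 2.409 -0.543 -4.941
endloop
endfacet
facet normal -0.701 0.696 -0.155
outer loop
vertex 2.409 -0.543 -4.941
vertex 3.449 0.934 -3.021
vertex 3.632 0.68 -4.986
endloop
endfacet
facet normal 0.092 -0.128 -0.987
outer loop
vertex 3.632 0.68 -4.986
vertex 3.951 -2.074 -4.599
vertex 2.409 -0.543 -4.941
endloop
endfacet
facet normal -0.092 0.128 0.987
outer loop
vertex 2.226 -0.288 -2.976
vertex 4.991 -0.597 -2.679
vertex 3.449 0.934 -3.021
endloop
endfacet
facet normal -0.707 -0.706 0.025
outer loop
vertex 3.768 -1.82 -2.634
vertex 2.226 -0.288 -2.976
vertex 3.951 -2.074 -4.599
endloop
endfacet
facet normal -0.092 0.128 0.988
outer loop
vertex 3.768 -1.82 -2.634
vertex 4.991 -0.597 -2.679
vertex 2.226 -0.288 -2.976
endloop
endfacet
facet normal 0.707 0.707 -0.025
outer loop
vertex 3.449 0.934 -3.021
vertex 4.991 -0.597 -2.679
vertex 3.632 0.68 -4.986
endloop
endfacet
facet normal 0.092 -0.128 -0.988
outer loop
vertex 5.174 -0.852 -4.644
vertex 3.951 -2.074 -4.599
vertex 3.632 0.68 -4.986
endloop
endfacet
facet normal 0.707 0.706 -0.026
outer loop
vertex 3.632 0.68 -4.986
vertex 4.991 -0.597 -2.679
vertex 5.174 -0.852 -4.644
endloop
endfacet
facet normal 0.701 -0.696 0.155
outer loop
vertex 5.174 -0.852 -4.644
vertex 3.768 -1.82 -2.634
vertex 3.951 -2.074 -4.599
endloop
endfacet
facet normal 0.701 -0.696 0.156
outer loop
vertex 4.991 -0.597 -2.679
vertex 3.768 -1.82 -2.634
vertex 5.174 -0.852 -4.644
endloop
endfacet

endsolid


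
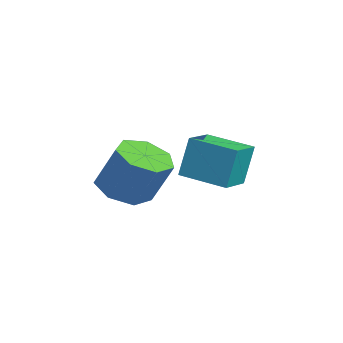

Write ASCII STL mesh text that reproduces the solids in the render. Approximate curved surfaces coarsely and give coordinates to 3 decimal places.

solid 
facet normal -0.677 -0.725 0.131
outer loop
vertex -2.782 0.857 3.971
vertex -3.831 1.782 3.671
vertex -2.667 0.45 2.314
endloop
endfacet
facet normal 0.734 -0.646 0.210
outer loop
vertex -1.409 1.798 2.069
vertex -2.782 0.857 3.971
vertex -2.667 0.45 2.314
endloop
endfacet
facet normal -0.676 -0.725 0.132
outer loop
vertex -2.667 0.45 2.314
vertex -3.831 1.782 3.671
vertex -3.716 1.374 2.014
endloop
endfacet
facet normal 0.067 -0.239 -0.969
outer loop
vertex -3.716 1.374 2.014
vertex -1.409 1.798 2.069
vertex -2.667 0.45 2.314
endloop
endfacet
facet normal -0.067 0.238 0.969
outer loop
vertex -2.782 0.857 3.971
vertex -2.573 3.13 3.426
vertex -3.831 1.782 3.671
endloop
endfacet
facet normal 0.734 -0.646 0.210
outer loop
vertex -1.524 2.206 3.726
vertex -2.782 0.857 3.971
vertex -1.409 1.798 2.069
endloop
endfacet
facet normal -0.067 0.238 0.969
outer loop
vertex -1.524 2.206 3.726
vertex -2.573 3.13 3.426
vertex -2.782 0.857 3.971
endloop
endfacet
facet normal -0.734 0.646 -0.210
outer loop
vertex -3.831 1.782 3.671
vertex -2.573 3.13 3.426
vertex -3.716 1.374 2.014
endloop
endfacet
facet normal 0.067 -0.238 -0.969
outer loop
vertex -2.458 2.723 1.769
vertex -1.409 1.798 2.069
vertex -3.716 1.374 2.014
endloop
endfacet
facet normal -0.734 0.646 -0.210
outer loop
vertex -3.716 1.374 2.014
vertex -2.573 3.13 3.426
vertex -2.458 2.723 1.769
endloop
endfacet
facet normal 0.677 0.725 -0.131
outer loop
vertex -2.458 2.723 1.769
vertex -1.524 2.206 3.726
vertex -1.409 1.798 2.069
endloop
endfacet
facet normal 0.676 0.725 -0.131
outer loop
vertex -2.573 3.13 3.426
vertex -1.524 2.206 3.726
vertex -2.458 2.723 1.769
endloop
endfacet
facet normal -0.306 -0.337 -0.891
outer loop
vertex -1.559 -2.244 1.974
vertex -2.391 -1.54 1.994
vertex -1.387 -1.395 1.594
endloop
endfacet
facet normal 0.935 -0.285 -0.213
outer loop
vertex -1.559 -2.244 1.974
vertex -1.387 -1.395 1.594
vertex -0.978 -1.605 3.666
endloop
endfacet
facet normal 0.934 -0.286 -0.213
outer loop
vertex -0.978 -1.605 3.666
vertex -1.387 -1.395 1.594
vertex -0.805 -0.756 3.286
endloop
endfacet
facet normal 0.307 0.336 0.891
outer loop
vertex -0.978 -1.605 3.666
vertex -0.805 -0.756 3.286
vertex -1.809 -0.9 3.686
endloop
endfacet
facet normal -0.306 -0.337 -0.890
outer loop
vertex -1.387 -1.395 1.594
vertex -2.391 -1.54 1.994
vertex -1.971 -0.655 1.515
endloop
endfacet
facet normal 0.725 0.524 -0.447
outer loop
vertex -1.387 -1.395 1.594
vertex -1.971 -0.655 1.515
vertex -0.805 -0.756 3.286
endloop
endfacet
facet normal 0.725 0.524 -0.447
outer loop
vertex -0.805 -0.756 3.286
vertex -1.971 -0.655 1.515
vertex -1.389 -0.016 3.207
endloop
endfacet
facet normal 0.306 0.337 0.890
outer loop
vertex -0.805 -0.756 3.286
vertex -1.389 -0.016 3.207
vertex -1.809 -0.9 3.686
endloop
endfacet
facet normal -0.307 -0.336 -0.890
outer loop
vertex -1.971 -0.655 1.515
vertex -2.391 -1.54 1.994
vertex -2.871 -0.581 1.797
endloop
endfacet
facet normal -0.031 0.939 -0.344
outer loop
vertex -1.971 -0.655 1.515
vertex -2.871 -0.581 1.797
vertex -1.389 -0.016 3.207
endloop
endfacet
facet normal -0.031 0.939 -0.344
outer loop
vertex -1.389 -0.016 3.207
vertex -2.871 -0.581 1.797
vertex -2.289 0.058 3.489
endloop
endfacet
facet normal 0.307 0.337 0.890
outer loop
vertex -1.389 -0.016 3.207
vertex -2.289 0.058 3.489
vertex -1.809 -0.9 3.686
endloop
endfacet
facet normal -0.307 -0.336 -0.890
outer loop
vertex -2.871 -0.581 1.797
vertex -2.391 -1.54 1.994
vertex -3.409 -1.229 2.227
endloop
endfacet
facet normal -0.763 0.646 0.019
outer loop
vertex -2.871 -0.581 1.797
vertex -3.409 -1.229 2.227
vertex -2.289 0.058 3.489
endloop
endfacet
facet normal -0.763 0.647 0.017
outer loop
vertex -2.289 0.058 3.489
vertex -3.409 -1.229 2.227
vertex -2.828 -0.589 3.919
endloop
endfacet
facet normal 0.306 0.337 0.890
outer loop
vertex -2.289 0.058 3.489
vertex -2.828 -0.589 3.919
vertex -1.809 -0.9 3.686
endloop
endfacet
facet normal -0.306 -0.336 -0.891
outer loop
vertex -3.409 -1.229 2.227
vertex -2.391 -1.54 1.994
vertex -3.181 -2.111 2.481
endloop
endfacet
facet normal -0.921 -0.133 0.366
outer loop
vertex -3.409 -1.229 2.227
vertex -3.181 -2.111 2.481
vertex -2.828 -0.589 3.919
endloop
endfacet
facet normal -0.921 -0.133 0.367
outer loop
vertex -2.828 -0.589 3.919
vertex -3.181 -2.111 2.481
vertex -2.599 -1.471 4.173
endloop
endfacet
facet normal 0.306 0.336 0.891
outer loop
vertex -2.828 -0.589 3.919
vertex -2.599 -1.471 4.173
vertex -1.809 -0.9 3.686
endloop
endfacet
facet normal -0.306 -0.336 -0.891
outer loop
vertex -3.181 -2.111 2.481
vertex -2.391 -1.54 1.994
vertex -2.358 -2.563 2.369
endloop
endfacet
facet normal -0.386 -0.811 0.440
outer loop
vertex -3.181 -2.111 2.481
vertex -2.358 -2.563 2.369
vertex -2.599 -1.471 4.173
endloop
endfacet
facet normal -0.386 -0.811 0.440
outer loop
vertex -2.599 -1.471 4.173
vertex -2.358 -2.563 2.369
vertex -1.776 -1.923 4.061
endloop
endfacet
facet normal 0.306 0.336 0.891
outer loop
vertex -2.599 -1.471 4.173
vertex -1.776 -1.923 4.061
vertex -1.809 -0.9 3.686
endloop
endfacet
facet normal -0.306 -0.336 -0.891
outer loop
vertex -2.358 -2.563 2.369
vertex -2.391 -1.54 1.994
vertex -1.559 -2.244 1.974
endloop
endfacet
facet normal 0.441 -0.879 0.181
outer loop
vertex -2.358 -2.563 2.369
vertex -1.559 -2.244 1.974
vertex -1.776 -1.923 4.061
endloop
endfacet
facet normal 0.440 -0.880 0.181
outer loop
vertex -1.776 -1.923 4.061
vertex -1.559 -2.244 1.974
vertex -0.978 -1.605 3.666
endloop
endfacet
facet normal 0.307 0.336 0.890
outer loop
vertex -1.776 -1.923 4.061
vertex -0.978 -1.605 3.666
vertex -1.809 -0.9 3.686
endloop
endfacet

endsolid


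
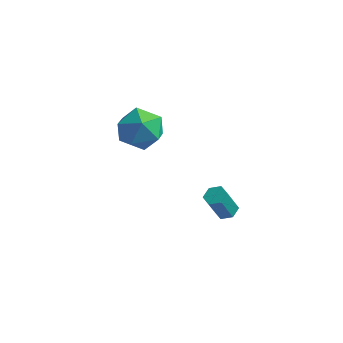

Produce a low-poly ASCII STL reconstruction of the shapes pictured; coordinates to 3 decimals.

solid 
facet normal -0.567 0.730 0.382
outer loop
vertex -2.662 -0.961 1.696
vertex -2.002 -0.952 2.659
vertex -1.726 -0.266 1.756
endloop
endfacet
facet normal -0.549 0.768 -0.330
outer loop
vertex -2.662 -0.961 1.696
vertex -1.726 -0.266 1.756
vertex -1.956 -0.853 0.773
endloop
endfacet
facet normal -0.794 0.149 -0.590
outer loop
vertex -2.662 -0.961 1.696
vertex -1.956 -0.853 0.773
vertex -2.373 -1.902 1.069
endloop
endfacet
facet normal -0.962 -0.271 -0.037
outer loop
vertex -2.662 -0.961 1.696
vertex -2.373 -1.902 1.069
vertex -2.401 -1.963 2.234
endloop
endfacet
facet normal -0.822 0.088 0.563
outer loop
vertex -2.662 -0.961 1.696
vertex -2.401 -1.963 2.234
vertex -2.002 -0.952 2.659
endloop
endfacet
facet normal 0.132 0.837 -0.531
outer loop
vertex -1.956 -0.853 0.773
vertex -1.726 -0.266 1.756
vertex -0.859 -0.777 1.166
endloop
endfacet
facet normal 0.103 0.777 0.622
outer loop
vertex -1.726 -0.266 1.756
vertex -2.002 -0.952 2.659
vertex -0.887 -0.838 2.331
endloop
endfacet
facet normal -0.309 -0.262 0.914
outer loop
vertex -2.002 -0.952 2.659
vertex -2.401 -1.963 2.234
vertex -1.304 -1.887 2.627
endloop
endfacet
facet normal -0.535 -0.843 -0.057
outer loop
vertex -2.401 -1.963 2.234
vertex -2.373 -1.902 1.069
vertex -1.534 -2.474 1.644
endloop
endfacet
facet normal -0.263 -0.164 -0.951
outer loop
vertex -2.373 -1.902 1.069
vertex -1.956 -0.853 0.773
vertex -1.258 -1.788 0.741
endloop
endfacet
facet normal 0.962 0.271 0.037
outer loop
vertex -0.598 -1.779 1.704
vertex -0.859 -0.777 1.166
vertex -0.887 -0.838 2.331
endloop
endfacet
facet normal 0.794 -0.149 0.590
outer loop
vertex -0.598 -1.779 1.704
vertex -0.887 -0.838 2.331
vertex -1.304 -1.887 2.627
endloop
endfacet
facet normal 0.549 -0.768 0.330
outer loop
vertex -0.598 -1.779 1.704
vertex -1.304 -1.887 2.627
vertex -1.534 -2.474 1.644
endloop
endfacet
facet normal 0.567 -0.730 -0.382
outer loop
vertex -0.598 -1.779 1.704
vertex -1.534 -2.474 1.644
vertex -1.258 -1.788 0.741
endloop
endfacet
facet normal 0.822 -0.088 -0.563
outer loop
vertex -0.598 -1.779 1.704
vertex -1.258 -1.788 0.741
vertex -0.859 -0.777 1.166
endloop
endfacet
facet normal 0.535 0.843 0.057
outer loop
vertex -0.887 -0.838 2.331
vertex -0.859 -0.777 1.166
vertex -1.726 -0.266 1.756
endloop
endfacet
facet normal 0.263 0.164 0.951
outer loop
vertex -1.304 -1.887 2.627
vertex -0.887 -0.838 2.331
vertex -2.002 -0.952 2.659
endloop
endfacet
facet normal -0.132 -0.837 0.531
outer loop
vertex -1.534 -2.474 1.644
vertex -1.304 -1.887 2.627
vertex -2.401 -1.963 2.234
endloop
endfacet
facet normal -0.103 -0.777 -0.622
outer loop
vertex -1.258 -1.788 0.741
vertex -1.534 -2.474 1.644
vertex -2.373 -1.902 1.069
endloop
endfacet
facet normal 0.309 0.262 -0.914
outer loop
vertex -0.859 -0.777 1.166
vertex -1.258 -1.788 0.741
vertex -1.956 -0.853 0.773
endloop
endfacet
facet normal 0.245 0.323 -0.914
outer loop
vertex 2.181 0.579 -4.155
vertex 1.673 0.41 -4.351
vertex 1.738 0.938 -4.147
endloop
endfacet
facet normal 0.580 0.707 0.405
outer loop
vertex 2.181 0.579 -4.155
vertex 1.738 0.938 -4.147
vertex 1.815 0.099 -2.793
endloop
endfacet
facet normal 0.580 0.707 0.405
outer loop
vertex 1.815 0.099 -2.793
vertex 1.738 0.938 -4.147
vertex 1.372 0.458 -2.785
endloop
endfacet
facet normal -0.245 -0.323 0.914
outer loop
vertex 1.815 0.099 -2.793
vertex 1.372 0.458 -2.785
vertex 1.307 -0.07 -2.989
endloop
endfacet
facet normal 0.245 0.323 -0.914
outer loop
vertex 1.738 0.938 -4.147
vertex 1.673 0.41 -4.351
vertex 1.23 0.769 -4.343
endloop
endfacet
facet normal -0.382 0.899 0.214
outer loop
vertex 1.738 0.938 -4.147
vertex 1.23 0.769 -4.343
vertex 1.372 0.458 -2.785
endloop
endfacet
facet normal -0.382 0.899 0.214
outer loop
vertex 1.372 0.458 -2.785
vertex 1.23 0.769 -4.343
vertex 0.864 0.289 -2.981
endloop
endfacet
facet normal -0.245 -0.323 0.914
outer loop
vertex 1.372 0.458 -2.785
vertex 0.864 0.289 -2.981
vertex 1.307 -0.07 -2.989
endloop
endfacet
facet normal 0.245 0.323 -0.914
outer loop
vertex 1.23 0.769 -4.343
vertex 1.673 0.41 -4.351
vertex 1.165 0.241 -4.547
endloop
endfacet
facet normal -0.963 0.192 -0.191
outer loop
vertex 1.23 0.769 -4.343
vertex 1.165 0.241 -4.547
vertex 0.864 0.289 -2.981
endloop
endfacet
facet normal -0.963 0.192 -0.191
outer loop
vertex 0.864 0.289 -2.981
vertex 1.165 0.241 -4.547
vertex 0.799 -0.239 -3.185
endloop
endfacet
facet normal -0.245 -0.323 0.914
outer loop
vertex 0.864 0.289 -2.981
vertex 0.799 -0.239 -3.185
vertex 1.307 -0.07 -2.989
endloop
endfacet
facet normal 0.245 0.323 -0.914
outer loop
vertex 1.165 0.241 -4.547
vertex 1.673 0.41 -4.351
vertex 1.608 -0.118 -4.555
endloop
endfacet
facet normal -0.580 -0.707 -0.405
outer loop
vertex 1.165 0.241 -4.547
vertex 1.608 -0.118 -4.555
vertex 0.799 -0.239 -3.185
endloop
endfacet
facet normal -0.580 -0.707 -0.405
outer loop
vertex 0.799 -0.239 -3.185
vertex 1.608 -0.118 -4.555
vertex 1.242 -0.598 -3.193
endloop
endfacet
facet normal -0.245 -0.323 0.914
outer loop
vertex 0.799 -0.239 -3.185
vertex 1.242 -0.598 -3.193
vertex 1.307 -0.07 -2.989
endloop
endfacet
facet normal 0.245 0.323 -0.914
outer loop
vertex 1.608 -0.118 -4.555
vertex 1.673 0.41 -4.351
vertex 2.116 0.051 -4.359
endloop
endfacet
facet normal 0.382 -0.899 -0.214
outer loop
vertex 1.608 -0.118 -4.555
vertex 2.116 0.051 -4.359
vertex 1.242 -0.598 -3.193
endloop
endfacet
facet normal 0.382 -0.899 -0.214
outer loop
vertex 1.242 -0.598 -3.193
vertex 2.116 0.051 -4.359
vertex 1.75 -0.429 -2.997
endloop
endfacet
facet normal -0.245 -0.323 0.914
outer loop
vertex 1.242 -0.598 -3.193
vertex 1.75 -0.429 -2.997
vertex 1.307 -0.07 -2.989
endloop
endfacet
facet normal 0.245 0.323 -0.914
outer loop
vertex 2.116 0.051 -4.359
vertex 1.673 0.41 -4.351
vertex 2.181 0.579 -4.155
endloop
endfacet
facet normal 0.963 -0.192 0.191
outer loop
vertex 2.116 0.051 -4.359
vertex 2.181 0.579 -4.155
vertex 1.75 -0.429 -2.997
endloop
endfacet
facet normal 0.963 -0.192 0.191
outer loop
vertex 1.75 -0.429 -2.997
vertex 2.181 0.579 -4.155
vertex 1.815 0.099 -2.793
endloop
endfacet
facet normal -0.245 -0.323 0.914
outer loop
vertex 1.75 -0.429 -2.997
vertex 1.815 0.099 -2.793
vertex 1.307 -0.07 -2.989
endloop
endfacet

endsolid


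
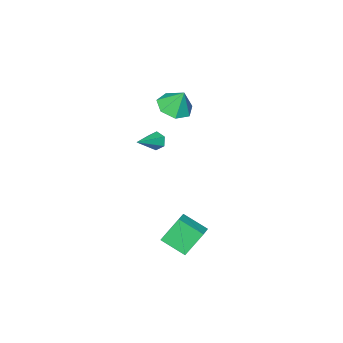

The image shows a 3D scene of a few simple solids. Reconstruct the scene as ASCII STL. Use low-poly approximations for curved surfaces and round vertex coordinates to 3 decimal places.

solid 
facet normal -0.520 0.222 0.825
outer loop
vertex 1.129 2.79 -0.444
vertex 0.604 4.018 -1.105
vertex 0.413 2.311 -0.766
endloop
endfacet
facet normal 0.352 -0.824 0.444
outer loop
vertex 1.276 1.942 -2.135
vertex 1.129 2.79 -0.444
vertex 0.413 2.311 -0.766
endloop
endfacet
facet normal -0.520 0.222 0.825
outer loop
vertex 0.413 2.311 -0.766
vertex 0.604 4.018 -1.105
vertex -0.112 3.539 -1.427
endloop
endfacet
facet normal -0.778 -0.521 -0.350
outer loop
vertex -0.112 3.539 -1.427
vertex 1.276 1.942 -2.135
vertex 0.413 2.311 -0.766
endloop
endfacet
facet normal 0.778 0.521 0.350
outer loop
vertex 1.129 2.79 -0.444
vertex 1.467 3.649 -2.474
vertex 0.604 4.018 -1.105
endloop
endfacet
facet normal 0.352 -0.824 0.444
outer loop
vertex 1.992 2.421 -1.813
vertex 1.129 2.79 -0.444
vertex 1.276 1.942 -2.135
endloop
endfacet
facet normal 0.778 0.521 0.350
outer loop
vertex 1.992 2.421 -1.813
vertex 1.467 3.649 -2.474
vertex 1.129 2.79 -0.444
endloop
endfacet
facet normal -0.352 0.824 -0.444
outer loop
vertex 0.604 4.018 -1.105
vertex 1.467 3.649 -2.474
vertex -0.112 3.539 -1.427
endloop
endfacet
facet normal -0.778 -0.521 -0.350
outer loop
vertex 0.751 3.17 -2.796
vertex 1.276 1.942 -2.135
vertex -0.112 3.539 -1.427
endloop
endfacet
facet normal -0.352 0.824 -0.444
outer loop
vertex -0.112 3.539 -1.427
vertex 1.467 3.649 -2.474
vertex 0.751 3.17 -2.796
endloop
endfacet
facet normal 0.520 -0.222 -0.825
outer loop
vertex 0.751 3.17 -2.796
vertex 1.992 2.421 -1.813
vertex 1.276 1.942 -2.135
endloop
endfacet
facet normal 0.520 -0.222 -0.825
outer loop
vertex 1.467 3.649 -2.474
vertex 1.992 2.421 -1.813
vertex 0.751 3.17 -2.796
endloop
endfacet
facet normal -0.868 -0.139 -0.476
outer loop
vertex -2.872 -3.627 -1.265
vertex -3.107 -3.865 -0.767
vertex -3.148 -3.275 -0.865
endloop
endfacet
facet normal 0.421 0.805 -0.418
outer loop
vertex -2.872 -3.627 -1.265
vertex -3.148 -3.275 -0.865
vertex -1.553 -3.615 0.087
endloop
endfacet
facet normal -0.868 -0.139 -0.476
outer loop
vertex -3.148 -3.275 -0.865
vertex -3.107 -3.865 -0.767
vertex -3.383 -3.513 -0.367
endloop
endfacet
facet normal -0.051 0.910 0.411
outer loop
vertex -3.148 -3.275 -0.865
vertex -3.383 -3.513 -0.367
vertex -1.553 -3.615 0.087
endloop
endfacet
facet normal -0.868 -0.139 -0.476
outer loop
vertex -3.383 -3.513 -0.367
vertex -3.107 -3.865 -0.767
vertex -3.342 -4.104 -0.269
endloop
endfacet
facet normal -0.231 0.144 0.962
outer loop
vertex -3.383 -3.513 -0.367
vertex -3.342 -4.104 -0.269
vertex -1.553 -3.615 0.087
endloop
endfacet
facet normal -0.867 -0.142 -0.477
outer loop
vertex -3.342 -4.104 -0.269
vertex -3.107 -3.865 -0.767
vertex -3.065 -4.456 -0.668
endloop
endfacet
facet normal 0.062 -0.727 0.684
outer loop
vertex -3.342 -4.104 -0.269
vertex -3.065 -4.456 -0.668
vertex -1.553 -3.615 0.087
endloop
endfacet
facet normal -0.867 -0.142 -0.477
outer loop
vertex -3.065 -4.456 -0.668
vertex -3.107 -3.865 -0.767
vertex -2.83 -4.218 -1.166
endloop
endfacet
facet normal 0.535 -0.832 -0.145
outer loop
vertex -3.065 -4.456 -0.668
vertex -2.83 -4.218 -1.166
vertex -1.553 -3.615 0.087
endloop
endfacet
facet normal -0.867 -0.142 -0.477
outer loop
vertex -2.83 -4.218 -1.166
vertex -3.107 -3.865 -0.767
vertex -2.872 -3.627 -1.265
endloop
endfacet
facet normal 0.715 -0.066 -0.696
outer loop
vertex -2.83 -4.218 -1.166
vertex -2.872 -3.627 -1.265
vertex -1.553 -3.615 0.087
endloop
endfacet
facet normal 0.134 -0.390 -0.911
outer loop
vertex -3.081 -2.305 1.975
vertex -3.697 -3.081 2.217
vertex -3.939 -2.183 1.797
endloop
endfacet
facet normal 0.097 0.974 0.203
outer loop
vertex -3.081 -2.305 1.975
vertex -3.939 -2.183 1.797
vertex -3.883 -2.539 3.483
endloop
endfacet
facet normal 0.134 -0.390 -0.911
outer loop
vertex -3.939 -2.183 1.797
vertex -3.697 -3.081 2.217
vertex -4.616 -2.737 1.935
endloop
endfacet
facet normal -0.600 0.779 0.184
outer loop
vertex -3.939 -2.183 1.797
vertex -4.616 -2.737 1.935
vertex -3.883 -2.539 3.483
endloop
endfacet
facet normal 0.134 -0.390 -0.911
outer loop
vertex -4.616 -2.737 1.935
vertex -3.697 -3.081 2.217
vertex -4.601 -3.55 2.285
endloop
endfacet
facet normal -0.900 0.158 0.406
outer loop
vertex -4.616 -2.737 1.935
vertex -4.601 -3.55 2.285
vertex -3.883 -2.539 3.483
endloop
endfacet
facet normal 0.133 -0.389 -0.912
outer loop
vertex -4.601 -3.55 2.285
vertex -3.697 -3.081 2.217
vertex -3.906 -4.01 2.583
endloop
endfacet
facet normal -0.578 -0.419 0.700
outer loop
vertex -4.601 -3.55 2.285
vertex -3.906 -4.01 2.583
vertex -3.883 -2.539 3.483
endloop
endfacet
facet normal 0.133 -0.389 -0.912
outer loop
vertex -3.906 -4.01 2.583
vertex -3.697 -3.081 2.217
vertex -3.054 -3.77 2.605
endloop
endfacet
facet normal 0.124 -0.519 0.846
outer loop
vertex -3.906 -4.01 2.583
vertex -3.054 -3.77 2.605
vertex -3.883 -2.539 3.483
endloop
endfacet
facet normal 0.133 -0.389 -0.912
outer loop
vertex -3.054 -3.77 2.605
vertex -3.697 -3.081 2.217
vertex -2.687 -3.011 2.335
endloop
endfacet
facet normal 0.677 -0.067 0.733
outer loop
vertex -3.054 -3.77 2.605
vertex -2.687 -3.011 2.335
vertex -3.883 -2.539 3.483
endloop
endfacet
facet normal 0.133 -0.390 -0.911
outer loop
vertex -2.687 -3.011 2.335
vertex -3.697 -3.081 2.217
vertex -3.081 -2.305 1.975
endloop
endfacet
facet normal 0.665 0.599 0.447
outer loop
vertex -2.687 -3.011 2.335
vertex -3.081 -2.305 1.975
vertex -3.883 -2.539 3.483
endloop
endfacet

endsolid


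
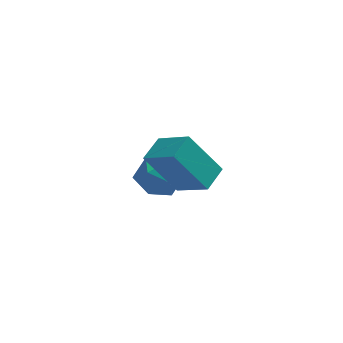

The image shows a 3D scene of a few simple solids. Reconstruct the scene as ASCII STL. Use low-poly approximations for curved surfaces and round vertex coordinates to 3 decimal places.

solid 
facet normal -0.197 -0.014 0.980
outer loop
vertex 2.364 2.869 -1.789
vertex 2.382 1.881 -1.799
vertex 3.212 2.388 -1.625
endloop
endfacet
facet normal 0.169 0.572 0.803
outer loop
vertex 2.364 2.869 -1.789
vertex 3.212 2.388 -1.625
vertex 3.204 3.194 -2.197
endloop
endfacet
facet normal -0.207 0.927 0.312
outer loop
vertex 2.364 2.869 -1.789
vertex 3.204 3.194 -2.197
vertex 2.368 3.185 -2.726
endloop
endfacet
facet normal -0.806 0.561 0.186
outer loop
vertex 2.364 2.869 -1.789
vertex 2.368 3.185 -2.726
vertex 1.86 2.374 -2.48
endloop
endfacet
facet normal -0.801 -0.021 0.599
outer loop
vertex 2.364 2.869 -1.789
vertex 1.86 2.374 -2.48
vertex 2.382 1.881 -1.799
endloop
endfacet
facet normal 0.783 0.365 0.503
outer loop
vertex 3.204 3.194 -2.197
vertex 3.212 2.388 -1.625
vertex 3.74 2.406 -2.46
endloop
endfacet
facet normal 0.190 -0.582 0.790
outer loop
vertex 3.212 2.388 -1.625
vertex 2.382 1.881 -1.799
vertex 3.232 1.595 -2.214
endloop
endfacet
facet normal -0.786 -0.593 0.174
outer loop
vertex 2.382 1.881 -1.799
vertex 1.86 2.374 -2.48
vertex 2.396 1.586 -2.743
endloop
endfacet
facet normal -0.796 0.348 -0.496
outer loop
vertex 1.86 2.374 -2.48
vertex 2.368 3.185 -2.726
vertex 2.388 2.392 -3.315
endloop
endfacet
facet normal 0.174 0.941 -0.291
outer loop
vertex 2.368 3.185 -2.726
vertex 3.204 3.194 -2.197
vertex 3.218 2.899 -3.141
endloop
endfacet
facet normal 0.806 -0.561 -0.186
outer loop
vertex 3.236 1.911 -3.151
vertex 3.74 2.406 -2.46
vertex 3.232 1.595 -2.214
endloop
endfacet
facet normal 0.207 -0.927 -0.312
outer loop
vertex 3.236 1.911 -3.151
vertex 3.232 1.595 -2.214
vertex 2.396 1.586 -2.743
endloop
endfacet
facet normal -0.169 -0.572 -0.803
outer loop
vertex 3.236 1.911 -3.151
vertex 2.396 1.586 -2.743
vertex 2.388 2.392 -3.315
endloop
endfacet
facet normal 0.197 0.014 -0.980
outer loop
vertex 3.236 1.911 -3.151
vertex 2.388 2.392 -3.315
vertex 3.218 2.899 -3.141
endloop
endfacet
facet normal 0.801 0.021 -0.599
outer loop
vertex 3.236 1.911 -3.151
vertex 3.218 2.899 -3.141
vertex 3.74 2.406 -2.46
endloop
endfacet
facet normal 0.796 -0.348 0.496
outer loop
vertex 3.232 1.595 -2.214
vertex 3.74 2.406 -2.46
vertex 3.212 2.388 -1.625
endloop
endfacet
facet normal -0.174 -0.941 0.291
outer loop
vertex 2.396 1.586 -2.743
vertex 3.232 1.595 -2.214
vertex 2.382 1.881 -1.799
endloop
endfacet
facet normal -0.783 -0.365 -0.503
outer loop
vertex 2.388 2.392 -3.315
vertex 2.396 1.586 -2.743
vertex 1.86 2.374 -2.48
endloop
endfacet
facet normal -0.190 0.582 -0.790
outer loop
vertex 3.218 2.899 -3.141
vertex 2.388 2.392 -3.315
vertex 2.368 3.185 -2.726
endloop
endfacet
facet normal 0.786 0.593 -0.174
outer loop
vertex 3.74 2.406 -2.46
vertex 3.218 2.899 -3.141
vertex 3.204 3.194 -2.197
endloop
endfacet
facet normal -0.572 0.097 0.815
outer loop
vertex 3.12 -1.774 2.19
vertex 3.67 -0.901 2.472
vertex 2.149 -0.909 1.405
endloop
endfacet
facet normal -0.514 -0.816 -0.264
outer loop
vertex 3.27 -1.099 -0.192
vertex 3.12 -1.774 2.19
vertex 2.149 -0.909 1.405
endloop
endfacet
facet normal -0.572 0.097 0.815
outer loop
vertex 2.149 -0.909 1.405
vertex 3.67 -0.901 2.472
vertex 2.699 -0.035 1.687
endloop
endfacet
facet normal -0.640 0.569 -0.517
outer loop
vertex 2.699 -0.035 1.687
vertex 3.27 -1.099 -0.192
vertex 2.149 -0.909 1.405
endloop
endfacet
facet normal 0.639 -0.570 0.517
outer loop
vertex 3.12 -1.774 2.19
vertex 4.791 -1.091 0.875
vertex 3.67 -0.901 2.472
endloop
endfacet
facet normal -0.515 -0.816 -0.264
outer loop
vertex 4.241 -1.965 0.593
vertex 3.12 -1.774 2.19
vertex 3.27 -1.099 -0.192
endloop
endfacet
facet normal 0.639 -0.569 0.517
outer loop
vertex 4.241 -1.965 0.593
vertex 4.791 -1.091 0.875
vertex 3.12 -1.774 2.19
endloop
endfacet
facet normal 0.514 0.816 0.264
outer loop
vertex 3.67 -0.901 2.472
vertex 4.791 -1.091 0.875
vertex 2.699 -0.035 1.687
endloop
endfacet
facet normal -0.639 0.570 -0.517
outer loop
vertex 3.82 -0.226 0.09
vertex 3.27 -1.099 -0.192
vertex 2.699 -0.035 1.687
endloop
endfacet
facet normal 0.514 0.816 0.263
outer loop
vertex 2.699 -0.035 1.687
vertex 4.791 -1.091 0.875
vertex 3.82 -0.226 0.09
endloop
endfacet
facet normal 0.572 -0.097 -0.815
outer loop
vertex 3.82 -0.226 0.09
vertex 4.241 -1.965 0.593
vertex 3.27 -1.099 -0.192
endloop
endfacet
facet normal 0.572 -0.097 -0.815
outer loop
vertex 4.791 -1.091 0.875
vertex 4.241 -1.965 0.593
vertex 3.82 -0.226 0.09
endloop
endfacet

endsolid


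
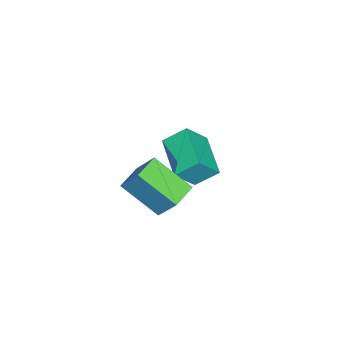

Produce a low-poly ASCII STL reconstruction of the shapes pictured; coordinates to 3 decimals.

solid 
facet normal -0.963 0.239 0.126
outer loop
vertex 1.677 2.961 4.214
vertex 1.947 4.694 2.988
vertex 1.269 2.044 2.83
endloop
endfacet
facet normal -0.125 -0.810 0.573
outer loop
vertex 2.473 1.746 2.672
vertex 1.677 2.961 4.214
vertex 1.269 2.044 2.83
endloop
endfacet
facet normal -0.963 0.239 0.125
outer loop
vertex 1.269 2.044 2.83
vertex 1.947 4.694 2.988
vertex 1.539 3.777 1.603
endloop
endfacet
facet normal -0.239 -0.536 -0.810
outer loop
vertex 1.539 3.777 1.603
vertex 2.473 1.746 2.672
vertex 1.269 2.044 2.83
endloop
endfacet
facet normal 0.239 0.536 0.810
outer loop
vertex 1.677 2.961 4.214
vertex 3.151 4.396 2.83
vertex 1.947 4.694 2.988
endloop
endfacet
facet normal -0.126 -0.810 0.573
outer loop
vertex 2.881 2.663 4.057
vertex 1.677 2.961 4.214
vertex 2.473 1.746 2.672
endloop
endfacet
facet normal 0.238 0.536 0.810
outer loop
vertex 2.881 2.663 4.057
vertex 3.151 4.396 2.83
vertex 1.677 2.961 4.214
endloop
endfacet
facet normal 0.125 0.810 -0.573
outer loop
vertex 1.947 4.694 2.988
vertex 3.151 4.396 2.83
vertex 1.539 3.777 1.603
endloop
endfacet
facet normal -0.238 -0.536 -0.810
outer loop
vertex 2.743 3.479 1.446
vertex 2.473 1.746 2.672
vertex 1.539 3.777 1.603
endloop
endfacet
facet normal 0.126 0.810 -0.573
outer loop
vertex 1.539 3.777 1.603
vertex 3.151 4.396 2.83
vertex 2.743 3.479 1.446
endloop
endfacet
facet normal 0.963 -0.239 -0.126
outer loop
vertex 2.743 3.479 1.446
vertex 2.881 2.663 4.057
vertex 2.473 1.746 2.672
endloop
endfacet
facet normal 0.963 -0.239 -0.126
outer loop
vertex 3.151 4.396 2.83
vertex 2.881 2.663 4.057
vertex 2.743 3.479 1.446
endloop
endfacet
facet normal -0.508 0.420 -0.752
outer loop
vertex -3.979 3.501 0.65
vertex -2.215 4.633 0.09
vertex -3.593 2.491 -0.176
endloop
endfacet
facet normal -0.813 -0.522 0.258
outer loop
vertex -2.765 1.807 1.05
vertex -3.979 3.501 0.65
vertex -3.593 2.491 -0.176
endloop
endfacet
facet normal -0.508 0.420 -0.752
outer loop
vertex -3.593 2.491 -0.176
vertex -2.215 4.633 0.09
vertex -1.829 3.624 -0.735
endloop
endfacet
facet normal 0.285 -0.742 -0.606
outer loop
vertex -1.829 3.624 -0.735
vertex -2.765 1.807 1.05
vertex -3.593 2.491 -0.176
endloop
endfacet
facet normal -0.284 0.743 0.606
outer loop
vertex -3.979 3.501 0.65
vertex -1.387 3.949 1.316
vertex -2.215 4.633 0.09
endloop
endfacet
facet normal -0.813 -0.522 0.258
outer loop
vertex -3.151 2.816 1.875
vertex -3.979 3.501 0.65
vertex -2.765 1.807 1.05
endloop
endfacet
facet normal -0.284 0.742 0.607
outer loop
vertex -3.151 2.816 1.875
vertex -1.387 3.949 1.316
vertex -3.979 3.501 0.65
endloop
endfacet
facet normal 0.813 0.522 -0.258
outer loop
vertex -2.215 4.633 0.09
vertex -1.387 3.949 1.316
vertex -1.829 3.624 -0.735
endloop
endfacet
facet normal 0.284 -0.742 -0.607
outer loop
vertex -1.001 2.939 0.49
vertex -2.765 1.807 1.05
vertex -1.829 3.624 -0.735
endloop
endfacet
facet normal 0.813 0.522 -0.258
outer loop
vertex -1.829 3.624 -0.735
vertex -1.387 3.949 1.316
vertex -1.001 2.939 0.49
endloop
endfacet
facet normal 0.508 -0.420 0.752
outer loop
vertex -1.001 2.939 0.49
vertex -3.151 2.816 1.875
vertex -2.765 1.807 1.05
endloop
endfacet
facet normal 0.508 -0.420 0.752
outer loop
vertex -1.387 3.949 1.316
vertex -3.151 2.816 1.875
vertex -1.001 2.939 0.49
endloop
endfacet

endsolid


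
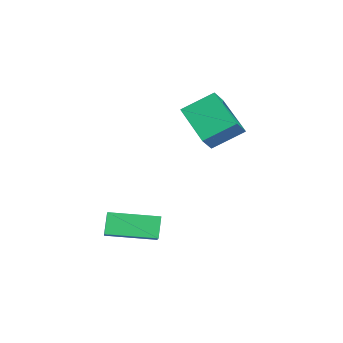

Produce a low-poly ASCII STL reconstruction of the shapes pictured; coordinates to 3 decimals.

solid 
facet normal -0.650 0.352 -0.673
outer loop
vertex -3.931 1.377 2.173
vertex -4.102 2.605 2.981
vertex -2.437 2.239 1.18
endloop
endfacet
facet normal 0.115 -0.829 -0.547
outer loop
vertex -1.878 1.935 1.759
vertex -3.931 1.377 2.173
vertex -2.437 2.239 1.18
endloop
endfacet
facet normal -0.650 0.353 -0.673
outer loop
vertex -2.437 2.239 1.18
vertex -4.102 2.605 2.981
vertex -2.608 3.466 1.989
endloop
endfacet
facet normal 0.751 0.433 -0.498
outer loop
vertex -2.608 3.466 1.989
vertex -1.878 1.935 1.759
vertex -2.437 2.239 1.18
endloop
endfacet
facet normal -0.751 -0.433 0.498
outer loop
vertex -3.931 1.377 2.173
vertex -3.543 2.301 3.56
vertex -4.102 2.605 2.981
endloop
endfacet
facet normal 0.115 -0.830 -0.546
outer loop
vertex -3.372 1.074 2.751
vertex -3.931 1.377 2.173
vertex -1.878 1.935 1.759
endloop
endfacet
facet normal -0.751 -0.433 0.499
outer loop
vertex -3.372 1.074 2.751
vertex -3.543 2.301 3.56
vertex -3.931 1.377 2.173
endloop
endfacet
facet normal -0.115 0.829 0.547
outer loop
vertex -4.102 2.605 2.981
vertex -3.543 2.301 3.56
vertex -2.608 3.466 1.989
endloop
endfacet
facet normal 0.751 0.433 -0.499
outer loop
vertex -2.049 3.163 2.567
vertex -1.878 1.935 1.759
vertex -2.608 3.466 1.989
endloop
endfacet
facet normal -0.115 0.830 0.546
outer loop
vertex -2.608 3.466 1.989
vertex -3.543 2.301 3.56
vertex -2.049 3.163 2.567
endloop
endfacet
facet normal 0.650 -0.352 0.673
outer loop
vertex -2.049 3.163 2.567
vertex -3.372 1.074 2.751
vertex -1.878 1.935 1.759
endloop
endfacet
facet normal 0.651 -0.353 0.673
outer loop
vertex -3.543 2.301 3.56
vertex -3.372 1.074 2.751
vertex -2.049 3.163 2.567
endloop
endfacet
facet normal -0.876 -0.098 -0.473
outer loop
vertex -0.49 -1.37 -1.343
vertex -0.586 0.496 -1.551
vertex -0.02 -1.441 -2.199
endloop
endfacet
facet normal 0.051 -0.993 0.110
outer loop
vertex 0.926 -1.336 -1.689
vertex -0.49 -1.37 -1.343
vertex -0.02 -1.441 -2.199
endloop
endfacet
facet normal -0.876 -0.098 -0.472
outer loop
vertex -0.02 -1.441 -2.199
vertex -0.586 0.496 -1.551
vertex -0.116 0.425 -2.408
endloop
endfacet
facet normal 0.480 -0.073 -0.874
outer loop
vertex -0.116 0.425 -2.408
vertex 0.926 -1.336 -1.689
vertex -0.02 -1.441 -2.199
endloop
endfacet
facet normal -0.480 0.073 0.874
outer loop
vertex -0.49 -1.37 -1.343
vertex 0.36 0.601 -1.041
vertex -0.586 0.496 -1.551
endloop
endfacet
facet normal 0.051 -0.993 0.110
outer loop
vertex 0.456 -1.265 -0.832
vertex -0.49 -1.37 -1.343
vertex 0.926 -1.336 -1.689
endloop
endfacet
facet normal -0.480 0.073 0.874
outer loop
vertex 0.456 -1.265 -0.832
vertex 0.36 0.601 -1.041
vertex -0.49 -1.37 -1.343
endloop
endfacet
facet normal -0.051 0.993 -0.110
outer loop
vertex -0.586 0.496 -1.551
vertex 0.36 0.601 -1.041
vertex -0.116 0.425 -2.408
endloop
endfacet
facet normal 0.480 -0.073 -0.874
outer loop
vertex 0.83 0.53 -1.897
vertex 0.926 -1.336 -1.689
vertex -0.116 0.425 -2.408
endloop
endfacet
facet normal -0.051 0.993 -0.110
outer loop
vertex -0.116 0.425 -2.408
vertex 0.36 0.601 -1.041
vertex 0.83 0.53 -1.897
endloop
endfacet
facet normal 0.876 0.098 0.472
outer loop
vertex 0.83 0.53 -1.897
vertex 0.456 -1.265 -0.832
vertex 0.926 -1.336 -1.689
endloop
endfacet
facet normal 0.876 0.098 0.473
outer loop
vertex 0.36 0.601 -1.041
vertex 0.456 -1.265 -0.832
vertex 0.83 0.53 -1.897
endloop
endfacet

endsolid
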